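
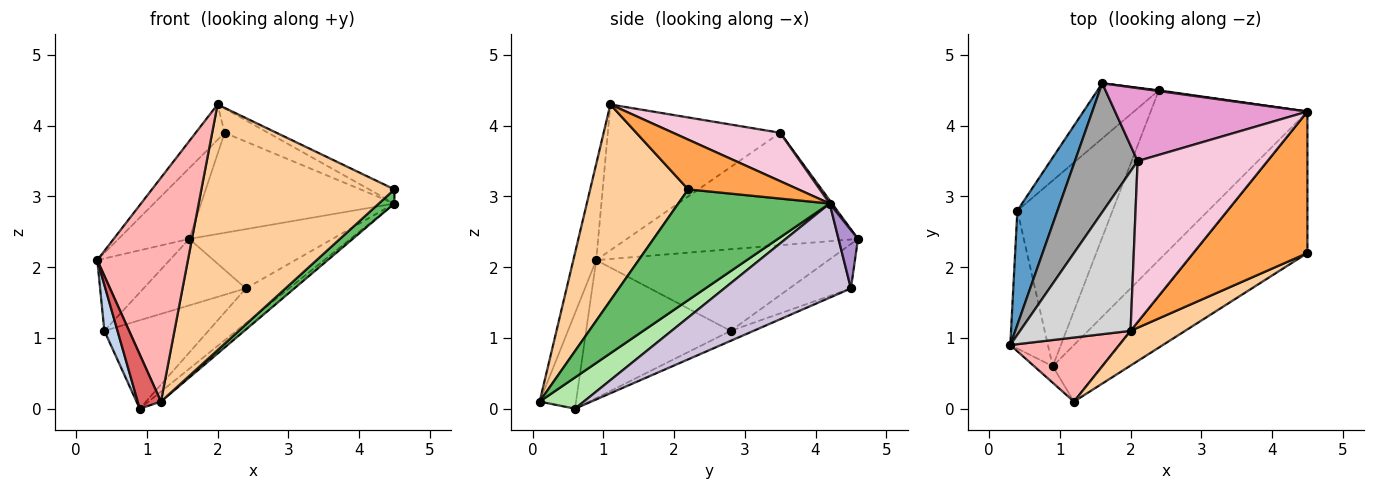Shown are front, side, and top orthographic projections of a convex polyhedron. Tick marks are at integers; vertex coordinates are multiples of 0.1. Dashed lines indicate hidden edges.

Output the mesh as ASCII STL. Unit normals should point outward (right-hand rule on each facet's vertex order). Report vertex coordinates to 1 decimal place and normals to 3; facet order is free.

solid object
 facet normal -0.864 0.269 0.425
  outer loop
   vertex 0.4 2.8 1.1
   vertex 0.3 0.9 2.1
   vertex 1.6 4.6 2.4
  endloop
 endfacet
 facet normal -0.961 -0.087 -0.262
  outer loop
   vertex 0.4 2.8 1.1
   vertex 0.9 0.6 0.0
   vertex 0.3 0.9 2.1
  endloop
 endfacet
 facet normal 0.398 0.091 0.913
  outer loop
   vertex 4.5 4.2 2.9
   vertex 2.0 1.1 4.3
   vertex 4.5 2.2 3.1
  endloop
 endfacet
 facet normal 0.449 -0.885 0.125
  outer loop
   vertex 1.2 0.1 0.1
   vertex 4.5 2.2 3.1
   vertex 2.0 1.1 4.3
  endloop
 endfacet
 facet normal 0.695 -0.071 -0.715
  outer loop
   vertex 1.2 0.1 0.1
   vertex 4.5 4.2 2.9
   vertex 4.5 2.2 3.1
  endloop
 endfacet
 facet normal 0.526 0.148 -0.837
  outer loop
   vertex 1.2 0.1 0.1
   vertex 0.9 0.6 0.0
   vertex 4.5 4.2 2.9
  endloop
 endfacet
 facet normal -0.832 -0.531 -0.162
  outer loop
   vertex 1.2 0.1 0.1
   vertex 0.3 0.9 2.1
   vertex 0.9 0.6 0.0
  endloop
 endfacet
 facet normal -0.236 -0.934 0.267
  outer loop
   vertex 1.2 0.1 0.1
   vertex 2.0 1.1 4.3
   vertex 0.3 0.9 2.1
  endloop
 endfacet
 facet normal 0.135 0.991 0.012
  outer loop
   vertex 2.4 4.5 1.7
   vertex 1.6 4.6 2.4
   vertex 4.5 4.2 2.9
  endloop
 endfacet
 facet normal 0.507 0.173 -0.844
  outer loop
   vertex 2.4 4.5 1.7
   vertex 4.5 4.2 2.9
   vertex 0.9 0.6 0.0
  endloop
 endfacet
 facet normal -0.420 0.698 -0.580
  outer loop
   vertex 2.4 4.5 1.7
   vertex 0.4 2.8 1.1
   vertex 1.6 4.6 2.4
  endloop
 endfacet
 facet normal -0.094 0.428 -0.899
  outer loop
   vertex 2.4 4.5 1.7
   vertex 0.9 0.6 0.0
   vertex 0.4 2.8 1.1
  endloop
 endfacet
 facet normal 0.010 0.808 0.589
  outer loop
   vertex 2.1 3.5 3.9
   vertex 4.5 4.2 2.9
   vertex 1.6 4.6 2.4
  endloop
 endfacet
 facet normal 0.346 0.140 0.928
  outer loop
   vertex 2.1 3.5 3.9
   vertex 2.0 1.1 4.3
   vertex 4.5 4.2 2.9
  endloop
 endfacet
 facet normal -0.844 0.258 0.471
  outer loop
   vertex 2.1 3.5 3.9
   vertex 1.6 4.6 2.4
   vertex 0.3 0.9 2.1
  endloop
 endfacet
 facet normal -0.790 0.133 0.598
  outer loop
   vertex 2.1 3.5 3.9
   vertex 0.3 0.9 2.1
   vertex 2.0 1.1 4.3
  endloop
 endfacet
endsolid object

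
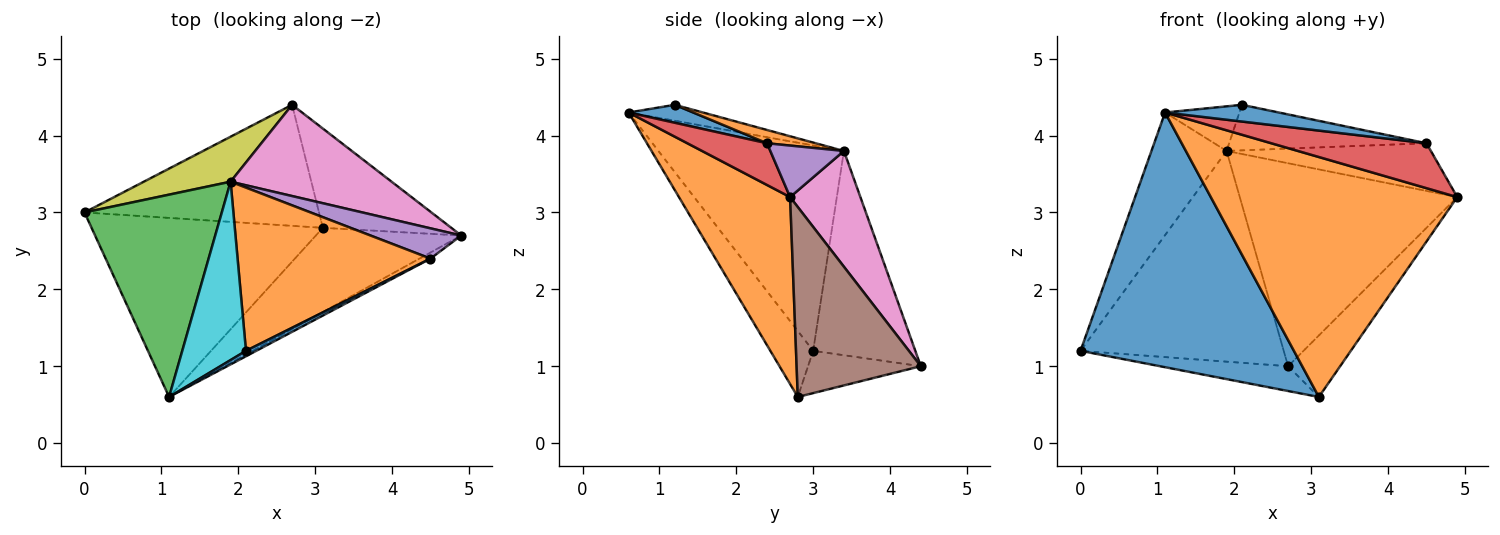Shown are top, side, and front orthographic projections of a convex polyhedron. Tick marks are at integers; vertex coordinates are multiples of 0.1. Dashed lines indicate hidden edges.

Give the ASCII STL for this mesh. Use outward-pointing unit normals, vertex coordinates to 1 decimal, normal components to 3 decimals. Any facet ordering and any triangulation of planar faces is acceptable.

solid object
 facet normal -0.162 -0.807 -0.568
  outer loop
   vertex 3.1 2.8 0.6
   vertex 1.1 0.6 4.3
   vertex 0.0 3.0 1.2
  endloop
 endfacet
 facet normal 0.392 -0.868 -0.305
  outer loop
   vertex 3.1 2.8 0.6
   vertex 4.9 2.7 3.2
   vertex 1.1 0.6 4.3
  endloop
 endfacet
 facet normal -0.788 0.319 0.527
  outer loop
   vertex 1.9 3.4 3.8
   vertex 0.0 3.0 1.2
   vertex 1.1 0.6 4.3
  endloop
 endfacet
 facet normal 0.454 -0.883 -0.119
  outer loop
   vertex 4.5 2.4 3.9
   vertex 1.1 0.6 4.3
   vertex 4.9 2.7 3.2
  endloop
 endfacet
 facet normal 0.291 0.808 0.513
  outer loop
   vertex 4.5 2.4 3.9
   vertex 4.9 2.7 3.2
   vertex 1.9 3.4 3.8
  endloop
 endfacet
 facet normal 0.783 0.328 -0.529
  outer loop
   vertex 2.7 4.4 1.0
   vertex 4.9 2.7 3.2
   vertex 3.1 2.8 0.6
  endloop
 endfacet
 facet normal 0.283 0.875 0.393
  outer loop
   vertex 2.7 4.4 1.0
   vertex 1.9 3.4 3.8
   vertex 4.9 2.7 3.2
  endloop
 endfacet
 facet normal -0.174 0.198 -0.965
  outer loop
   vertex 2.7 4.4 1.0
   vertex 3.1 2.8 0.6
   vertex 0.0 3.0 1.2
  endloop
 endfacet
 facet normal -0.441 0.878 0.187
  outer loop
   vertex 2.7 4.4 1.0
   vertex 0.0 3.0 1.2
   vertex 1.9 3.4 3.8
  endloop
 endfacet
 facet normal -0.236 0.236 0.943
  outer loop
   vertex 2.1 1.2 4.4
   vertex 1.9 3.4 3.8
   vertex 1.1 0.6 4.3
  endloop
 endfacet
 facet normal 0.475 -0.837 0.271
  outer loop
   vertex 2.1 1.2 4.4
   vertex 1.1 0.6 4.3
   vertex 4.5 2.4 3.9
  endloop
 endfacet
 facet normal 0.066 0.268 0.961
  outer loop
   vertex 2.1 1.2 4.4
   vertex 4.5 2.4 3.9
   vertex 1.9 3.4 3.8
  endloop
 endfacet
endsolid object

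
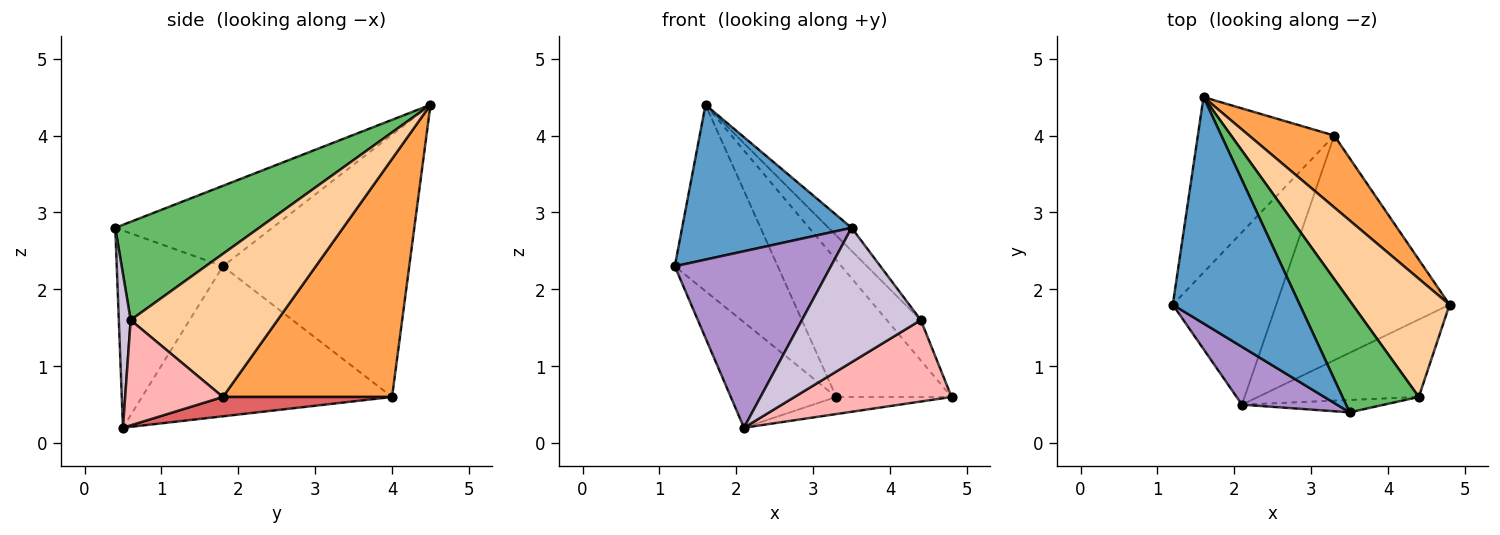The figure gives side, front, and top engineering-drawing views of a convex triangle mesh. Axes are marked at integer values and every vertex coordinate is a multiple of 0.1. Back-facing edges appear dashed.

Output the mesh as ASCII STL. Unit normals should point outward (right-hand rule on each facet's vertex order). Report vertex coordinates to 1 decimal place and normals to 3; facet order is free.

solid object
 facet normal -0.463 -0.500 0.731
  outer loop
   vertex 3.5 0.4 2.8
   vertex 1.6 4.5 4.4
   vertex 1.2 1.8 2.3
  endloop
 endfacet
 facet normal -0.797 0.440 -0.414
  outer loop
   vertex 3.3 4.0 0.6
   vertex 1.2 1.8 2.3
   vertex 1.6 4.5 4.4
  endloop
 endfacet
 facet normal 0.792 0.540 0.283
  outer loop
   vertex 3.3 4.0 0.6
   vertex 1.6 4.5 4.4
   vertex 4.8 1.8 0.6
  endloop
 endfacet
 facet normal 0.813 0.188 0.551
  outer loop
   vertex 4.4 0.6 1.6
   vertex 4.8 1.8 0.6
   vertex 1.6 4.5 4.4
  endloop
 endfacet
 facet normal 0.784 0.126 0.609
  outer loop
   vertex 4.4 0.6 1.6
   vertex 1.6 4.5 4.4
   vertex 3.5 0.4 2.8
  endloop
 endfacet
 facet normal -0.778 0.328 -0.536
  outer loop
   vertex 2.1 0.5 0.2
   vertex 1.2 1.8 2.3
   vertex 3.3 4.0 0.6
  endloop
 endfacet
 facet normal 0.111 0.075 -0.991
  outer loop
   vertex 2.1 0.5 0.2
   vertex 3.3 4.0 0.6
   vertex 4.8 1.8 0.6
  endloop
 endfacet
 facet normal 0.411 -0.661 -0.628
  outer loop
   vertex 2.1 0.5 0.2
   vertex 4.8 1.8 0.6
   vertex 4.4 0.6 1.6
  endloop
 endfacet
 facet normal -0.543 -0.798 0.262
  outer loop
   vertex 2.1 0.5 0.2
   vertex 3.5 0.4 2.8
   vertex 1.2 1.8 2.3
  endloop
 endfacet
 facet normal 0.099 -0.991 -0.091
  outer loop
   vertex 2.1 0.5 0.2
   vertex 4.4 0.6 1.6
   vertex 3.5 0.4 2.8
  endloop
 endfacet
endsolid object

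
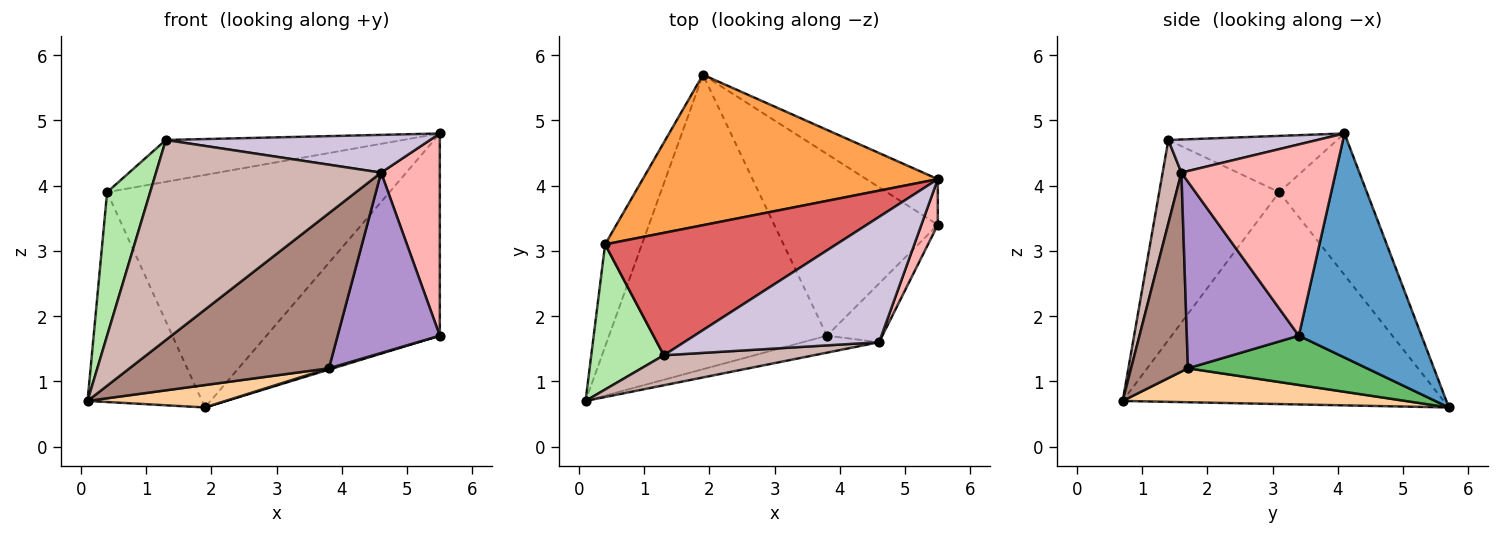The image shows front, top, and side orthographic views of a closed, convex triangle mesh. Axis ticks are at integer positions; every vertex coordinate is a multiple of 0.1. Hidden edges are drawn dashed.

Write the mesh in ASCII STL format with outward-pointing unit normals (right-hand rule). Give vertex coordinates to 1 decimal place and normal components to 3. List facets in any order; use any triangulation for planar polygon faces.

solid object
 facet normal 0.568 0.803 -0.181
  outer loop
   vertex 5.5 4.1 4.8
   vertex 5.5 3.4 1.7
   vertex 1.9 5.7 0.6
  endloop
 endfacet
 facet normal -0.930 0.331 -0.161
  outer loop
   vertex 0.4 3.1 3.9
   vertex 1.9 5.7 0.6
   vertex 0.1 0.7 0.7
  endloop
 endfacet
 facet normal -0.252 0.813 0.526
  outer loop
   vertex 0.4 3.1 3.9
   vertex 5.5 4.1 4.8
   vertex 1.9 5.7 0.6
  endloop
 endfacet
 facet normal 0.153 -0.075 -0.985
  outer loop
   vertex 3.8 1.7 1.2
   vertex 0.1 0.7 0.7
   vertex 1.9 5.7 0.6
  endloop
 endfacet
 facet normal 0.288 -0.007 -0.958
  outer loop
   vertex 3.8 1.7 1.2
   vertex 1.9 5.7 0.6
   vertex 5.5 3.4 1.7
  endloop
 endfacet
 facet normal -0.891 -0.320 0.323
  outer loop
   vertex 1.3 1.4 4.7
   vertex 0.4 3.1 3.9
   vertex 0.1 0.7 0.7
  endloop
 endfacet
 facet normal -0.225 0.315 0.922
  outer loop
   vertex 1.3 1.4 4.7
   vertex 5.5 4.1 4.8
   vertex 0.4 3.1 3.9
  endloop
 endfacet
 facet normal 0.932 -0.355 0.080
  outer loop
   vertex 4.6 1.6 4.2
   vertex 5.5 3.4 1.7
   vertex 5.5 4.1 4.8
  endloop
 endfacet
 facet normal 0.721 -0.658 -0.214
  outer loop
   vertex 4.6 1.6 4.2
   vertex 3.8 1.7 1.2
   vertex 5.5 3.4 1.7
  endloop
 endfacet
 facet normal 0.160 -0.285 0.945
  outer loop
   vertex 4.6 1.6 4.2
   vertex 5.5 4.1 4.8
   vertex 1.3 1.4 4.7
  endloop
 endfacet
 facet normal 0.273 -0.956 -0.105
  outer loop
   vertex 4.6 1.6 4.2
   vertex 0.1 0.7 0.7
   vertex 3.8 1.7 1.2
  endloop
 endfacet
 facet normal 0.082 -0.986 0.148
  outer loop
   vertex 4.6 1.6 4.2
   vertex 1.3 1.4 4.7
   vertex 0.1 0.7 0.7
  endloop
 endfacet
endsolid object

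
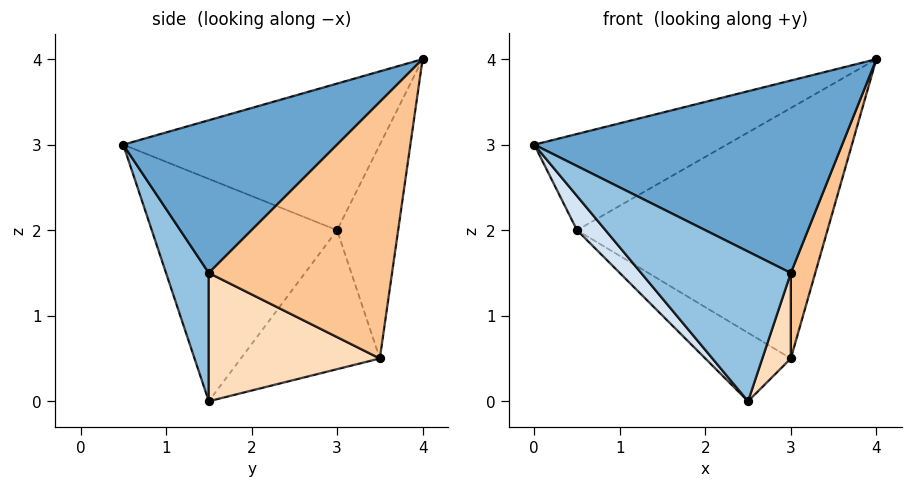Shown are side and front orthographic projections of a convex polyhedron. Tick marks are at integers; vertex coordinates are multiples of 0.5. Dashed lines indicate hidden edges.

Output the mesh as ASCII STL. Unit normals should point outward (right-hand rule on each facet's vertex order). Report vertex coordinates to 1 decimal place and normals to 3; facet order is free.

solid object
 facet normal 0.491 -0.706 0.510
  outer loop
   vertex 3.0 1.5 1.5
   vertex 4.0 4.0 4.0
   vertex 0.0 0.5 3.0
  endloop
 endfacet
 facet normal 0.274 -0.958 -0.091
  outer loop
   vertex 3.0 1.5 1.5
   vertex 0.0 0.5 3.0
   vertex 2.5 1.5 0.0
  endloop
 endfacet
 facet normal -0.538 0.404 0.740
  outer loop
   vertex 0.5 3.0 2.0
   vertex 0.0 0.5 3.0
   vertex 4.0 4.0 4.0
  endloop
 endfacet
 facet normal -0.744 -0.114 -0.658
  outer loop
   vertex 0.5 3.0 2.0
   vertex 2.5 1.5 0.0
   vertex 0.0 0.5 3.0
  endloop
 endfacet
 facet normal -0.236 0.969 -0.071
  outer loop
   vertex 3.0 3.5 0.5
   vertex 0.5 3.0 2.0
   vertex 4.0 4.0 4.0
  endloop
 endfacet
 facet normal -0.533 0.328 -0.780
  outer loop
   vertex 3.0 3.5 0.5
   vertex 2.5 1.5 0.0
   vertex 0.5 3.0 2.0
  endloop
 endfacet
 facet normal 0.958 -0.128 -0.256
  outer loop
   vertex 3.0 3.5 0.5
   vertex 4.0 4.0 4.0
   vertex 3.0 1.5 1.5
  endloop
 endfacet
 facet normal 0.937 -0.156 -0.312
  outer loop
   vertex 3.0 3.5 0.5
   vertex 3.0 1.5 1.5
   vertex 2.5 1.5 0.0
  endloop
 endfacet
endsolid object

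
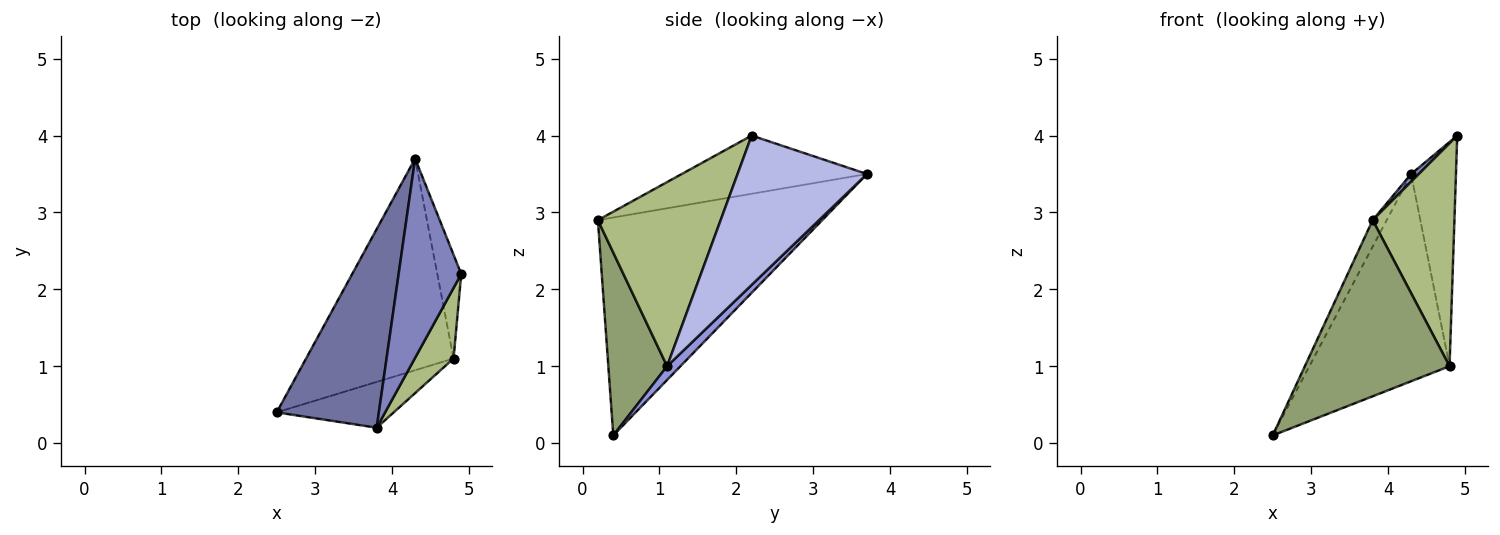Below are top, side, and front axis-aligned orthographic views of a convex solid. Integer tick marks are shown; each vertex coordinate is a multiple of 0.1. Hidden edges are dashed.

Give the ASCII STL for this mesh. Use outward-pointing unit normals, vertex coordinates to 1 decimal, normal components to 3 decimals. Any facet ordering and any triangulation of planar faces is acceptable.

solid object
 facet normal -0.904 0.057 0.424
  outer loop
   vertex 3.8 0.2 2.9
   vertex 4.3 3.7 3.5
   vertex 2.5 0.4 0.1
  endloop
 endfacet
 facet normal -0.681 -0.028 0.732
  outer loop
   vertex 3.8 0.2 2.9
   vertex 4.9 2.2 4.0
   vertex 4.3 3.7 3.5
  endloop
 endfacet
 facet normal 0.066 0.698 -0.713
  outer loop
   vertex 4.8 1.1 1.0
   vertex 2.5 0.4 0.1
   vertex 4.3 3.7 3.5
  endloop
 endfacet
 facet normal 0.934 0.324 -0.150
  outer loop
   vertex 4.8 1.1 1.0
   vertex 4.3 3.7 3.5
   vertex 4.9 2.2 4.0
  endloop
 endfacet
 facet normal 0.366 -0.901 -0.234
  outer loop
   vertex 4.8 1.1 1.0
   vertex 3.8 0.2 2.9
   vertex 2.5 0.4 0.1
  endloop
 endfacet
 facet normal 0.820 -0.546 0.173
  outer loop
   vertex 4.8 1.1 1.0
   vertex 4.9 2.2 4.0
   vertex 3.8 0.2 2.9
  endloop
 endfacet
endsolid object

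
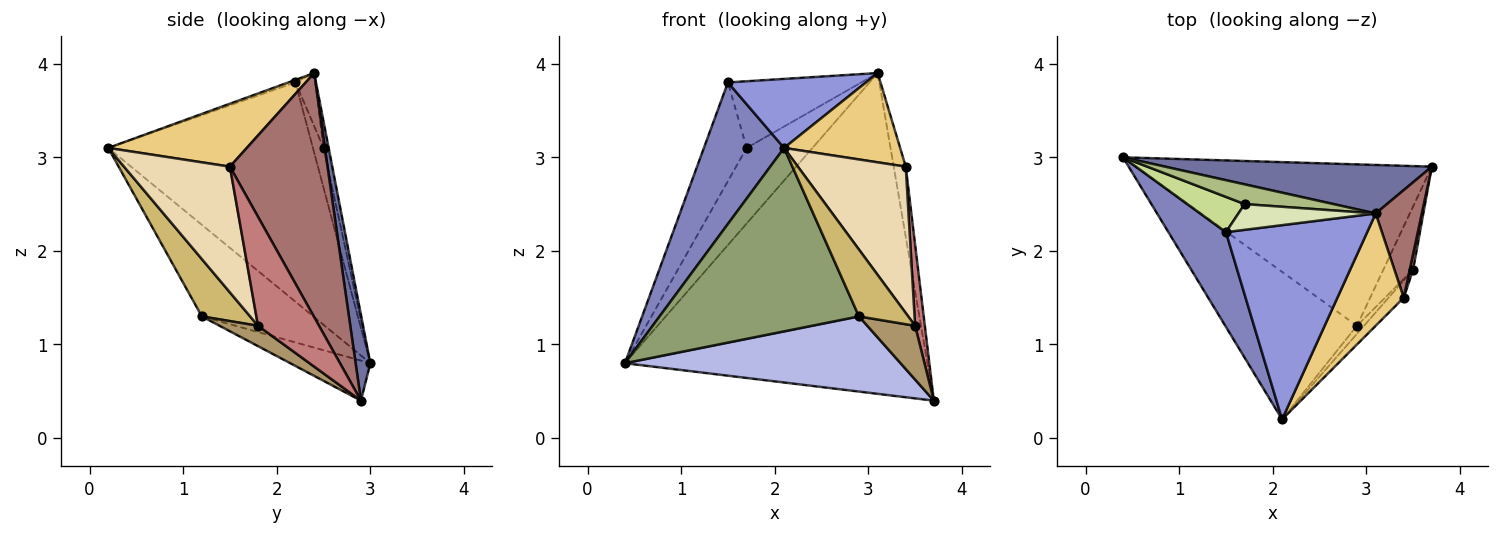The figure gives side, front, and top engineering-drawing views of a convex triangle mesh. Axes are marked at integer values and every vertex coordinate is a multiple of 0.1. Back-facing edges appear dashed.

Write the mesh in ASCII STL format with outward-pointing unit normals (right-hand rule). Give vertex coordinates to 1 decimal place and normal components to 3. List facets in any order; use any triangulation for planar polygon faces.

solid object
 facet normal 0.048 0.988 0.149
  outer loop
   vertex 3.1 2.4 3.9
   vertex 3.7 2.9 0.4
   vertex 0.4 3.0 0.8
  endloop
 endfacet
 facet normal -0.905 -0.354 0.237
  outer loop
   vertex 1.5 2.2 3.8
   vertex 0.4 3.0 0.8
   vertex 2.1 0.2 3.1
  endloop
 endfacet
 facet normal -0.017 -0.335 0.942
  outer loop
   vertex 1.5 2.2 3.8
   vertex 2.1 0.2 3.1
   vertex 3.1 2.4 3.9
  endloop
 endfacet
 facet normal -0.122 -0.419 -0.900
  outer loop
   vertex 2.9 1.2 1.3
   vertex 0.4 3.0 0.8
   vertex 3.7 2.9 0.4
  endloop
 endfacet
 facet normal -0.399 -0.714 -0.574
  outer loop
   vertex 2.9 1.2 1.3
   vertex 2.1 0.2 3.1
   vertex 0.4 3.0 0.8
  endloop
 endfacet
 facet normal -0.075 0.965 0.252
  outer loop
   vertex 1.7 2.5 3.1
   vertex 3.1 2.4 3.9
   vertex 0.4 3.0 0.8
  endloop
 endfacet
 facet normal -0.228 0.917 0.328
  outer loop
   vertex 1.7 2.5 3.1
   vertex 0.4 3.0 0.8
   vertex 1.5 2.2 3.8
  endloop
 endfacet
 facet normal -0.138 0.924 0.357
  outer loop
   vertex 1.7 2.5 3.1
   vertex 1.5 2.2 3.8
   vertex 3.1 2.4 3.9
  endloop
 endfacet
 facet normal 0.462 -0.575 -0.675
  outer loop
   vertex 3.5 1.8 1.2
   vertex 2.9 1.2 1.3
   vertex 3.7 2.9 0.4
  endloop
 endfacet
 facet normal 0.697 -0.712 -0.085
  outer loop
   vertex 3.5 1.8 1.2
   vertex 2.1 0.2 3.1
   vertex 2.9 1.2 1.3
  endloop
 endfacet
 facet normal 0.596 -0.500 0.628
  outer loop
   vertex 3.4 1.5 2.9
   vertex 3.1 2.4 3.9
   vertex 2.1 0.2 3.1
  endloop
 endfacet
 facet normal 0.698 -0.711 -0.084
  outer loop
   vertex 3.4 1.5 2.9
   vertex 2.1 0.2 3.1
   vertex 3.5 1.8 1.2
  endloop
 endfacet
 facet normal 0.975 0.120 0.184
  outer loop
   vertex 3.4 1.5 2.9
   vertex 3.7 2.9 0.4
   vertex 3.1 2.4 3.9
  endloop
 endfacet
 facet normal 0.987 -0.157 0.030
  outer loop
   vertex 3.4 1.5 2.9
   vertex 3.5 1.8 1.2
   vertex 3.7 2.9 0.4
  endloop
 endfacet
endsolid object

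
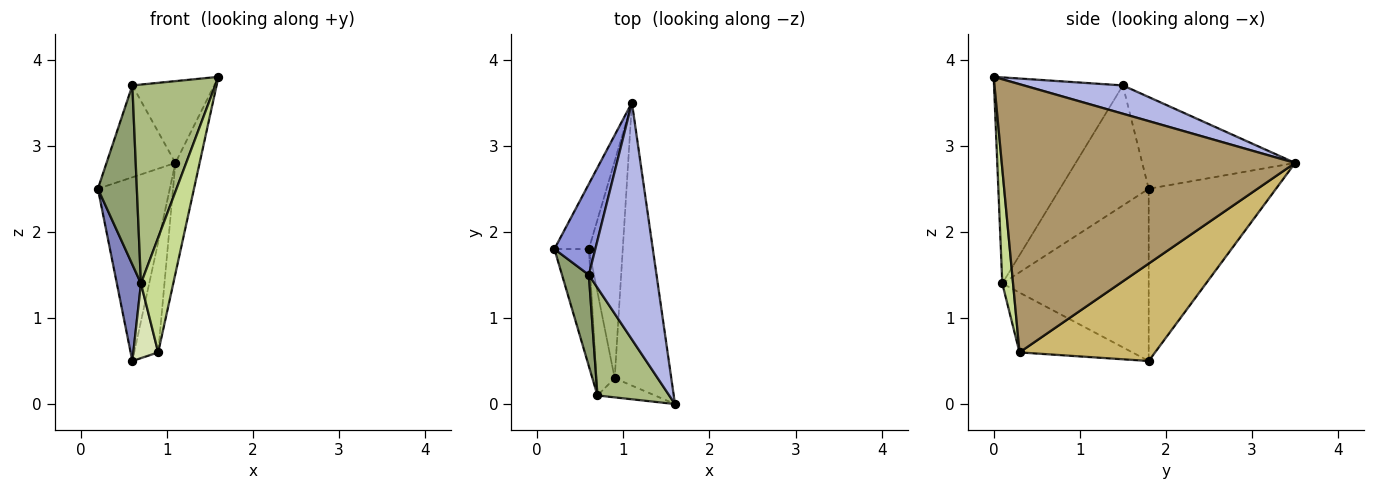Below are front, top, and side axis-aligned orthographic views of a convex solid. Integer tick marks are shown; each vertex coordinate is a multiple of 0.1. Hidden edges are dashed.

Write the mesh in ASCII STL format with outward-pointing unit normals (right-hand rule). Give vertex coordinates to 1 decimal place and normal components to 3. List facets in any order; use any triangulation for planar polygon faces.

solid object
 facet normal -0.858 0.484 -0.172
  outer loop
   vertex 0.6 1.8 0.5
   vertex 0.2 1.8 2.5
   vertex 1.1 3.5 2.8
  endloop
 endfacet
 facet normal -0.968 -0.159 -0.194
  outer loop
   vertex 0.7 0.1 1.4
   vertex 0.2 1.8 2.5
   vertex 0.6 1.8 0.5
  endloop
 endfacet
 facet normal -0.845 0.381 0.377
  outer loop
   vertex 0.6 1.5 3.7
   vertex 1.1 3.5 2.8
   vertex 0.2 1.8 2.5
  endloop
 endfacet
 facet normal 0.368 0.304 0.879
  outer loop
   vertex 0.6 1.5 3.7
   vertex 1.6 0.0 3.8
   vertex 1.1 3.5 2.8
  endloop
 endfacet
 facet normal -0.897 -0.394 0.201
  outer loop
   vertex 0.6 1.5 3.7
   vertex 0.2 1.8 2.5
   vertex 0.7 0.1 1.4
  endloop
 endfacet
 facet normal -0.807 -0.519 0.281
  outer loop
   vertex 0.6 1.5 3.7
   vertex 0.7 0.1 1.4
   vertex 1.6 0.0 3.8
  endloop
 endfacet
 facet normal 0.312 -0.937 -0.156
  outer loop
   vertex 0.9 0.3 0.6
   vertex 1.6 0.0 3.8
   vertex 0.7 0.1 1.4
  endloop
 endfacet
 facet normal -0.936 -0.206 -0.286
  outer loop
   vertex 0.9 0.3 0.6
   vertex 0.7 0.1 1.4
   vertex 0.6 1.8 0.5
  endloop
 endfacet
 facet normal 0.975 0.081 -0.206
  outer loop
   vertex 0.9 0.3 0.6
   vertex 1.1 3.5 2.8
   vertex 1.6 0.0 3.8
  endloop
 endfacet
 facet normal 0.932 0.165 -0.324
  outer loop
   vertex 0.9 0.3 0.6
   vertex 0.6 1.8 0.5
   vertex 1.1 3.5 2.8
  endloop
 endfacet
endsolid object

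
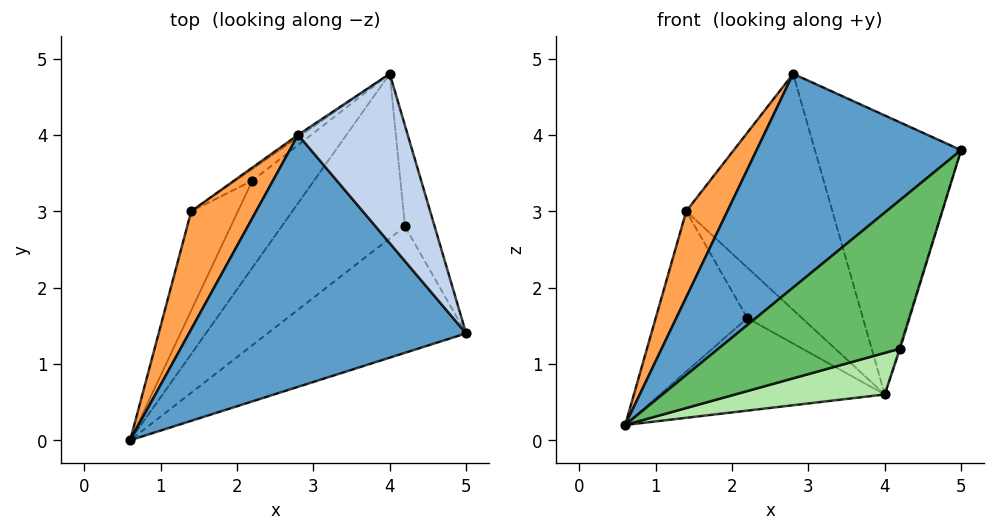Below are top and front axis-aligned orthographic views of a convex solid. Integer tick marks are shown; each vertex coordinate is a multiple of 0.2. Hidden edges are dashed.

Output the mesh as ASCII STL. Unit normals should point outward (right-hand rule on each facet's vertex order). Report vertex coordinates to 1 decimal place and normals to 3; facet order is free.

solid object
 facet normal -0.386 -0.597 0.704
  outer loop
   vertex 2.8 4.0 4.8
   vertex 0.6 0.0 0.2
   vertex 5.0 1.4 3.8
  endloop
 endfacet
 facet normal 0.780 0.535 0.325
  outer loop
   vertex 2.8 4.0 4.8
   vertex 5.0 1.4 3.8
   vertex 4.0 4.8 0.6
  endloop
 endfacet
 facet normal -0.526 -0.501 0.687
  outer loop
   vertex 1.4 3.0 3.0
   vertex 0.6 0.0 0.2
   vertex 2.8 4.0 4.8
  endloop
 endfacet
 facet normal -0.574 0.819 -0.008
  outer loop
   vertex 1.4 3.0 3.0
   vertex 2.8 4.0 4.8
   vertex 4.0 4.8 0.6
  endloop
 endfacet
 facet normal 0.611 -0.603 -0.513
  outer loop
   vertex 4.2 2.8 1.2
   vertex 5.0 1.4 3.8
   vertex 0.6 0.0 0.2
  endloop
 endfacet
 facet normal 0.418 -0.222 -0.881
  outer loop
   vertex 4.2 2.8 1.2
   vertex 0.6 0.0 0.2
   vertex 4.0 4.8 0.6
  endloop
 endfacet
 facet normal 0.957 0.009 -0.290
  outer loop
   vertex 4.2 2.8 1.2
   vertex 4.0 4.8 0.6
   vertex 5.0 1.4 3.8
  endloop
 endfacet
 facet normal -0.688 0.529 -0.498
  outer loop
   vertex 2.2 3.4 1.6
   vertex 4.0 4.8 0.6
   vertex 0.6 0.0 0.2
  endloop
 endfacet
 facet normal -0.803 0.507 -0.314
  outer loop
   vertex 2.2 3.4 1.6
   vertex 0.6 0.0 0.2
   vertex 1.4 3.0 3.0
  endloop
 endfacet
 facet normal -0.662 0.730 -0.170
  outer loop
   vertex 2.2 3.4 1.6
   vertex 1.4 3.0 3.0
   vertex 4.0 4.8 0.6
  endloop
 endfacet
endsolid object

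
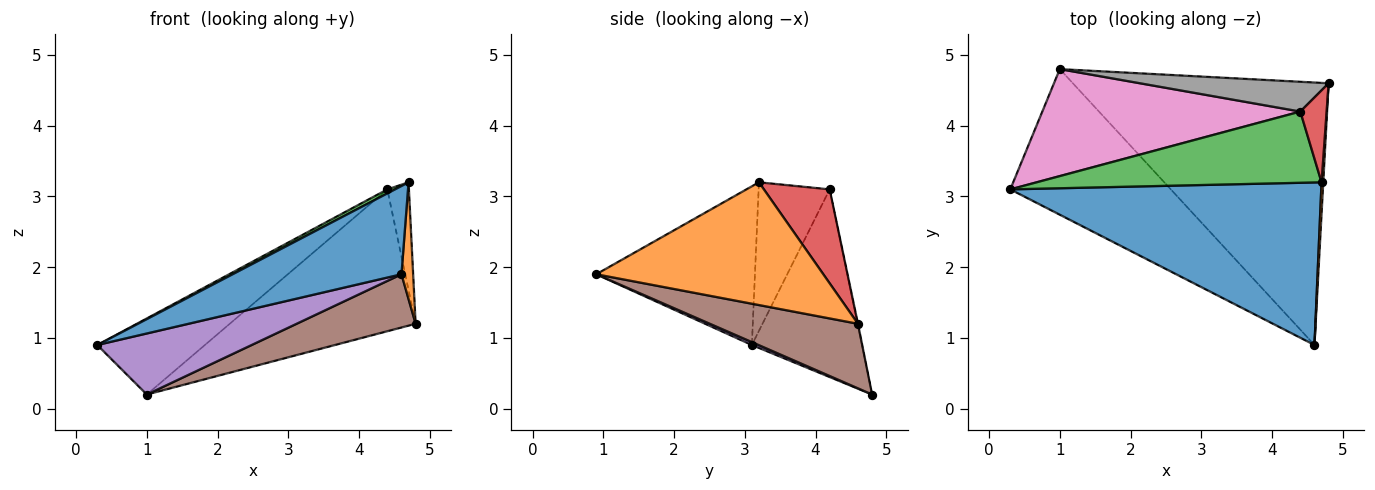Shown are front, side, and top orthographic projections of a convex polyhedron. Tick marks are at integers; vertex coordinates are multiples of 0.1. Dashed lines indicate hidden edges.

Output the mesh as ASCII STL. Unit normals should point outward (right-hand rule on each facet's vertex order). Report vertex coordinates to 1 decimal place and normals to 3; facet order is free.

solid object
 facet normal -0.409 -0.435 0.802
  outer loop
   vertex 4.7 3.2 3.2
   vertex 0.3 3.1 0.9
   vertex 4.6 0.9 1.9
  endloop
 endfacet
 facet normal 0.999 -0.051 0.014
  outer loop
   vertex 4.7 3.2 3.2
   vertex 4.6 0.9 1.9
   vertex 4.8 4.6 1.2
  endloop
 endfacet
 facet normal -0.462 -0.050 0.886
  outer loop
   vertex 4.4 4.2 3.1
   vertex 0.3 3.1 0.9
   vertex 4.7 3.2 3.2
  endloop
 endfacet
 facet normal 0.918 0.301 0.257
  outer loop
   vertex 4.4 4.2 3.1
   vertex 4.7 3.2 3.2
   vertex 4.8 4.6 1.2
  endloop
 endfacet
 facet normal 0.017 -0.387 -0.922
  outer loop
   vertex 1.0 4.8 0.2
   vertex 4.6 0.9 1.9
   vertex 0.3 3.1 0.9
  endloop
 endfacet
 facet normal 0.240 -0.193 -0.951
  outer loop
   vertex 1.0 4.8 0.2
   vertex 4.8 4.6 1.2
   vertex 4.6 0.9 1.9
  endloop
 endfacet
 facet normal -0.510 0.499 0.701
  outer loop
   vertex 1.0 4.8 0.2
   vertex 0.3 3.1 0.9
   vertex 4.4 4.2 3.1
  endloop
 endfacet
 facet normal -0.003 0.979 0.205
  outer loop
   vertex 1.0 4.8 0.2
   vertex 4.4 4.2 3.1
   vertex 4.8 4.6 1.2
  endloop
 endfacet
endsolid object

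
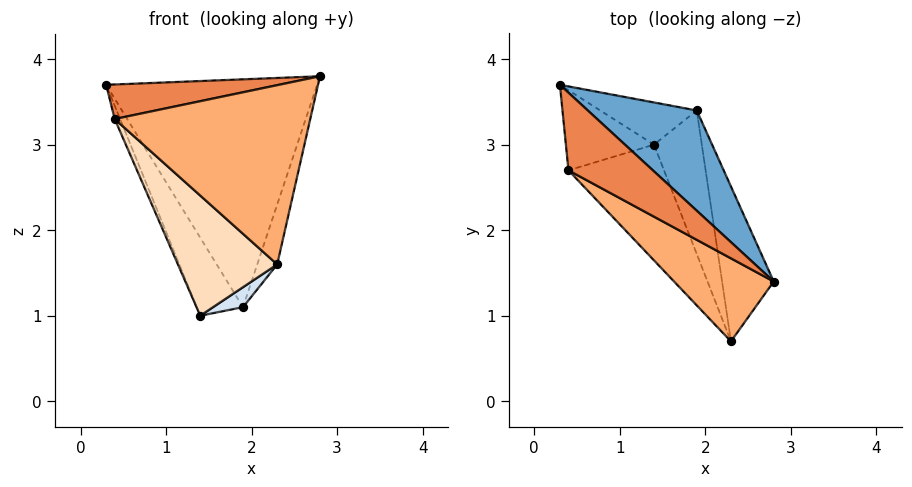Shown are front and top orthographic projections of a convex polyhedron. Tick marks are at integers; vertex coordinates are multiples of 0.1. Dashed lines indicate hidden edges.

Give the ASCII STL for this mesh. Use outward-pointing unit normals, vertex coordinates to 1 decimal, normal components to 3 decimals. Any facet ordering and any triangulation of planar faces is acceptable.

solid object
 facet normal 0.637 0.706 0.310
  outer loop
   vertex 1.9 3.4 1.1
   vertex 0.3 3.7 3.7
   vertex 2.8 1.4 3.8
  endloop
 endfacet
 facet normal -0.520 0.751 -0.407
  outer loop
   vertex 1.9 3.4 1.1
   vertex 1.4 3.0 1.0
   vertex 0.3 3.7 3.7
  endloop
 endfacet
 facet normal 0.964 0.097 -0.250
  outer loop
   vertex 1.9 3.4 1.1
   vertex 2.8 1.4 3.8
   vertex 2.3 0.7 1.6
  endloop
 endfacet
 facet normal 0.295 -0.132 -0.947
  outer loop
   vertex 1.9 3.4 1.1
   vertex 2.3 0.7 1.6
   vertex 1.4 3.0 1.0
  endloop
 endfacet
 facet normal -0.380 -0.376 0.845
  outer loop
   vertex 0.4 2.7 3.3
   vertex 2.8 1.4 3.8
   vertex 0.3 3.7 3.7
  endloop
 endfacet
 facet normal -0.501 -0.785 0.364
  outer loop
   vertex 0.4 2.7 3.3
   vertex 2.3 0.7 1.6
   vertex 2.8 1.4 3.8
  endloop
 endfacet
 facet normal -0.918 0.065 -0.391
  outer loop
   vertex 0.4 2.7 3.3
   vertex 0.3 3.7 3.7
   vertex 1.4 3.0 1.0
  endloop
 endfacet
 facet normal -0.810 -0.423 -0.407
  outer loop
   vertex 0.4 2.7 3.3
   vertex 1.4 3.0 1.0
   vertex 2.3 0.7 1.6
  endloop
 endfacet
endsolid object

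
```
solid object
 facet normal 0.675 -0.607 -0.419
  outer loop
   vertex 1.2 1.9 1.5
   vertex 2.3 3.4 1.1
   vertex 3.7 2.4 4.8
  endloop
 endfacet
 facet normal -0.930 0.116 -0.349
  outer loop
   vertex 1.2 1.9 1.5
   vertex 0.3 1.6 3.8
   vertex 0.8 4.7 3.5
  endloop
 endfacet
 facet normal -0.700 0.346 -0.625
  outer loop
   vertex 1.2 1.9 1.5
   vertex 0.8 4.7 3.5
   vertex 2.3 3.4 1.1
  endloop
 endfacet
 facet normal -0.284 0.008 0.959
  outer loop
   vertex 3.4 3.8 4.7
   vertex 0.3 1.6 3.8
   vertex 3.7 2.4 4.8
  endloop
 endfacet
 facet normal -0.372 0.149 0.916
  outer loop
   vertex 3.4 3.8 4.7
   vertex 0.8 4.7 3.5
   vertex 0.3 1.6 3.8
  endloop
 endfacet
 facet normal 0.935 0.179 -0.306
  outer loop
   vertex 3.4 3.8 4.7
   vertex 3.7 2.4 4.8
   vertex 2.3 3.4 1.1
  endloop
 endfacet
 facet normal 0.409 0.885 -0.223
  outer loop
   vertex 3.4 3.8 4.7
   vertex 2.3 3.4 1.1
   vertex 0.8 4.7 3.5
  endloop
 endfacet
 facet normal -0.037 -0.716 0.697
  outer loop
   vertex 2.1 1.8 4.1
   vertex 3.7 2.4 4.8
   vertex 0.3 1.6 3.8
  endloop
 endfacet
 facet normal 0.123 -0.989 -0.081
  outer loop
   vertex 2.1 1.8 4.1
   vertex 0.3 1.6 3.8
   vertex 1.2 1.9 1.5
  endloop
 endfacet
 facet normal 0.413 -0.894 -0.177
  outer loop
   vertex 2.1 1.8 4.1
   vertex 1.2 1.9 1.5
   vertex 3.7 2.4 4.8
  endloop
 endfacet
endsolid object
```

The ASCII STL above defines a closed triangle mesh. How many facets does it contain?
10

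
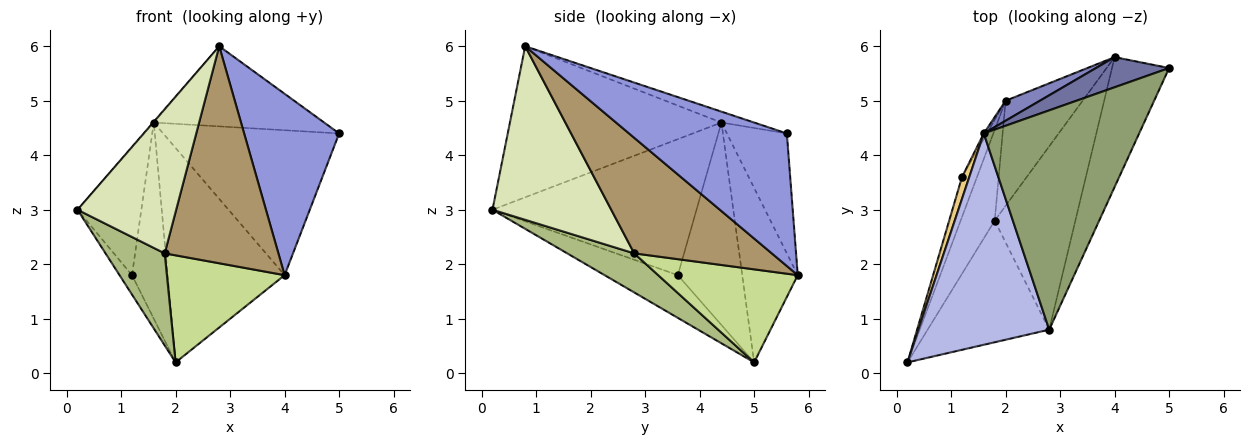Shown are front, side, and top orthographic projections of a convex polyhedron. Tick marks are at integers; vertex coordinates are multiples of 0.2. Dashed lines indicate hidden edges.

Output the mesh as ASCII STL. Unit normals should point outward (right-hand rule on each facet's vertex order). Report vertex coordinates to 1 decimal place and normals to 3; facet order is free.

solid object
 facet normal -0.316 0.929 0.193
  outer loop
   vertex 1.6 4.4 4.6
   vertex 5.0 5.6 4.4
   vertex 4.0 5.8 1.8
  endloop
 endfacet
 facet normal -0.427 0.900 0.084
  outer loop
   vertex 1.6 4.4 4.6
   vertex 4.0 5.8 1.8
   vertex 2.0 5.0 0.2
  endloop
 endfacet
 facet normal 0.804 -0.484 -0.346
  outer loop
   vertex 2.8 0.8 6.0
   vertex 4.0 5.8 1.8
   vertex 5.0 5.6 4.4
  endloop
 endfacet
 facet normal -0.756 0.003 0.655
  outer loop
   vertex 2.8 0.8 6.0
   vertex 1.6 4.4 4.6
   vertex 0.2 0.2 3.0
  endloop
 endfacet
 facet normal -0.066 0.343 0.937
  outer loop
   vertex 2.8 0.8 6.0
   vertex 5.0 5.6 4.4
   vertex 1.6 4.4 4.6
  endloop
 endfacet
 facet normal 0.627 -0.554 -0.547
  outer loop
   vertex 1.8 2.8 2.2
   vertex 0.2 0.2 3.0
   vertex 2.0 5.0 0.2
  endloop
 endfacet
 facet normal 0.646 -0.545 -0.535
  outer loop
   vertex 1.8 2.8 2.2
   vertex 2.0 5.0 0.2
   vertex 4.0 5.8 1.8
  endloop
 endfacet
 facet normal 0.677 -0.563 -0.474
  outer loop
   vertex 1.8 2.8 2.2
   vertex 2.8 0.8 6.0
   vertex 0.2 0.2 3.0
  endloop
 endfacet
 facet normal 0.679 -0.561 -0.474
  outer loop
   vertex 1.8 2.8 2.2
   vertex 4.0 5.8 1.8
   vertex 2.8 0.8 6.0
  endloop
 endfacet
 facet normal -0.932 0.159 -0.327
  outer loop
   vertex 1.2 3.6 1.8
   vertex 2.0 5.0 0.2
   vertex 0.2 0.2 3.0
  endloop
 endfacet
 facet normal -0.953 0.298 0.051
  outer loop
   vertex 1.2 3.6 1.8
   vertex 0.2 0.2 3.0
   vertex 1.6 4.4 4.6
  endloop
 endfacet
 facet normal -0.875 0.484 -0.013
  outer loop
   vertex 1.2 3.6 1.8
   vertex 1.6 4.4 4.6
   vertex 2.0 5.0 0.2
  endloop
 endfacet
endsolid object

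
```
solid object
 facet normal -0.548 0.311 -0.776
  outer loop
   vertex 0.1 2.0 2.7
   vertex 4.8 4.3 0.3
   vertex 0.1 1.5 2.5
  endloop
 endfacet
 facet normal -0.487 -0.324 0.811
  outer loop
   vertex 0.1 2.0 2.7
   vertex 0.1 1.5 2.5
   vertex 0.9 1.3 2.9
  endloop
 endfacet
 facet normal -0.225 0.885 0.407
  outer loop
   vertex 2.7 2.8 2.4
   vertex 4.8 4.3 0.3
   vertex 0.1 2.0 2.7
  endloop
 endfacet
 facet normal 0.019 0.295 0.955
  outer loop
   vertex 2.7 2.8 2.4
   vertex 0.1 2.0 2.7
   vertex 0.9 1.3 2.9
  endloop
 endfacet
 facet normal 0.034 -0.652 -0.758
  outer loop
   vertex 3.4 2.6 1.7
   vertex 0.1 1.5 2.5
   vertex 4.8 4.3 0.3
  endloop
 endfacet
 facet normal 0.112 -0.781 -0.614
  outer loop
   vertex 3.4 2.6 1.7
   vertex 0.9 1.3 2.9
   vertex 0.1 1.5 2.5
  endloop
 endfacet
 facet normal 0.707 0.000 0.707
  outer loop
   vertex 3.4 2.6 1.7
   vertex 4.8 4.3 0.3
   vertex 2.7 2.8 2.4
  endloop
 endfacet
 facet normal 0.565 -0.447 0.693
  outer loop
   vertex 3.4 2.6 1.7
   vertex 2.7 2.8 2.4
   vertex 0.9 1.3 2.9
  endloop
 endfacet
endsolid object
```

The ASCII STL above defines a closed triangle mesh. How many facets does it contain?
8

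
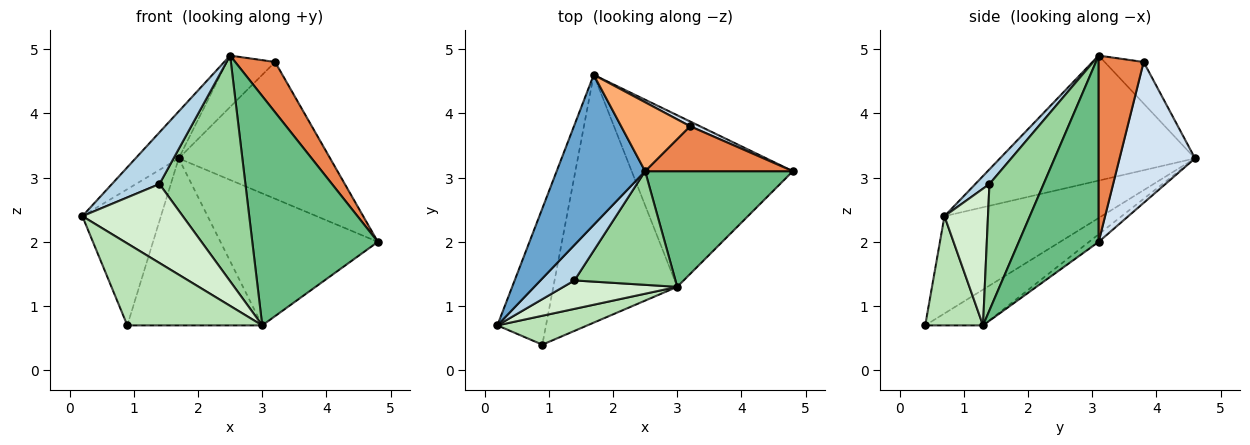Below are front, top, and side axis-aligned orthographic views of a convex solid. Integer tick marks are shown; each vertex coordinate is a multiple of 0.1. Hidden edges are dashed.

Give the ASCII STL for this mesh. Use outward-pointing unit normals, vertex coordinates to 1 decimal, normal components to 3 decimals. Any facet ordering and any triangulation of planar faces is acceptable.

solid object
 facet normal -0.803 0.178 0.568
  outer loop
   vertex 2.5 3.1 4.9
   vertex 1.7 4.6 3.3
   vertex 0.2 0.7 2.4
  endloop
 endfacet
 facet normal -0.816 0.408 -0.408
  outer loop
   vertex 0.9 0.4 0.7
   vertex 0.2 0.7 2.4
   vertex 1.7 4.6 3.3
  endloop
 endfacet
 facet normal 0.238 -0.801 0.550
  outer loop
   vertex 1.4 1.4 2.9
   vertex 2.5 3.1 4.9
   vertex 0.2 0.7 2.4
  endloop
 endfacet
 facet normal 0.446 0.895 0.031
  outer loop
   vertex 3.2 3.8 4.8
   vertex 4.8 3.1 2.0
   vertex 1.7 4.6 3.3
  endloop
 endfacet
 facet normal 0.643 -0.571 0.510
  outer loop
   vertex 3.2 3.8 4.8
   vertex 2.5 3.1 4.9
   vertex 4.8 3.1 2.0
  endloop
 endfacet
 facet normal -0.435 0.538 0.722
  outer loop
   vertex 3.2 3.8 4.8
   vertex 1.7 4.6 3.3
   vertex 2.5 3.1 4.9
  endloop
 endfacet
 facet normal -0.037 0.609 -0.792
  outer loop
   vertex 3.0 1.3 0.7
   vertex 1.7 4.6 3.3
   vertex 4.8 3.1 2.0
  endloop
 endfacet
 facet normal -0.233 0.544 -0.806
  outer loop
   vertex 3.0 1.3 0.7
   vertex 0.9 0.4 0.7
   vertex 1.7 4.6 3.3
  endloop
 endfacet
 facet normal 0.494 -0.776 0.392
  outer loop
   vertex 3.0 1.3 0.7
   vertex 4.8 3.1 2.0
   vertex 2.5 3.1 4.9
  endloop
 endfacet
 facet normal 0.490 -0.778 0.392
  outer loop
   vertex 3.0 1.3 0.7
   vertex 2.5 3.1 4.9
   vertex 1.4 1.4 2.9
  endloop
 endfacet
 facet normal 0.375 -0.874 0.309
  outer loop
   vertex 3.0 1.3 0.7
   vertex 0.2 0.7 2.4
   vertex 0.9 0.4 0.7
  endloop
 endfacet
 facet normal 0.377 -0.871 0.314
  outer loop
   vertex 3.0 1.3 0.7
   vertex 1.4 1.4 2.9
   vertex 0.2 0.7 2.4
  endloop
 endfacet
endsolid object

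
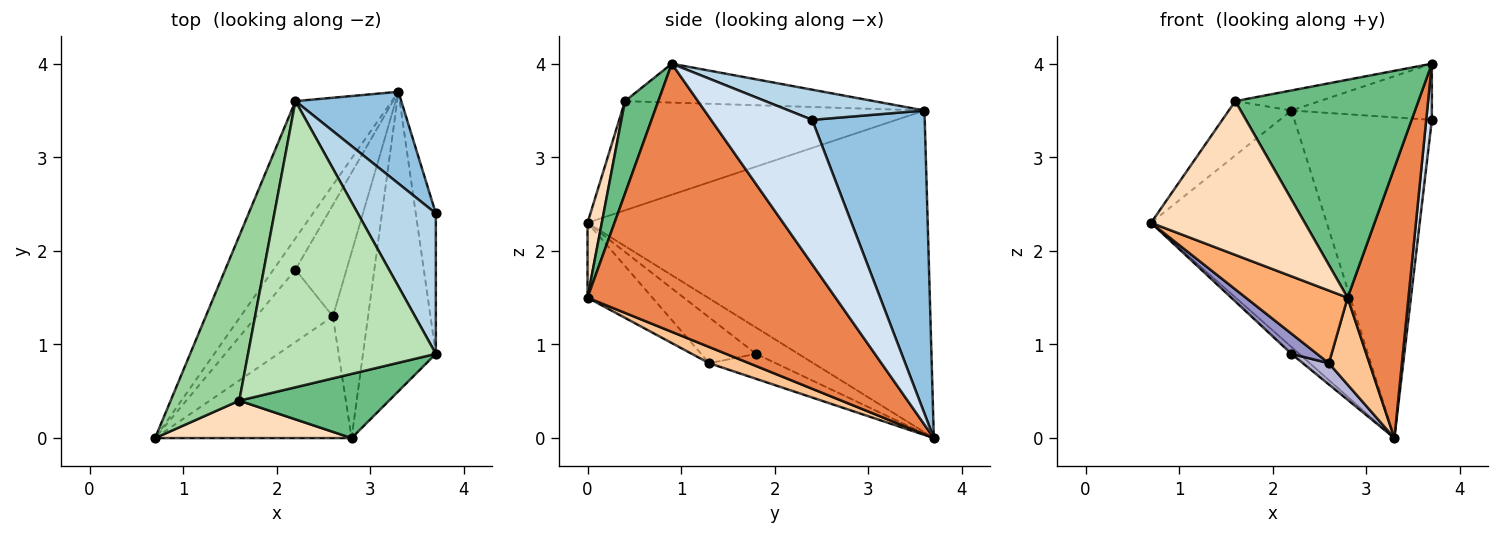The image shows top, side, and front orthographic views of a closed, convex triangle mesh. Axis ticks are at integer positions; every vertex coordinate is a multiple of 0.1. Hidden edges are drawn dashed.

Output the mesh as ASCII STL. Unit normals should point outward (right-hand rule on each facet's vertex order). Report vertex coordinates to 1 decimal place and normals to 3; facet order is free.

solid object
 facet normal -0.859 0.443 -0.257
  outer loop
   vertex 2.2 3.6 3.5
   vertex 3.3 3.7 0.0
   vertex 0.7 0.0 2.3
  endloop
 endfacet
 facet normal 0.619 0.755 0.216
  outer loop
   vertex 2.2 3.6 3.5
   vertex 3.7 2.4 3.4
   vertex 3.3 3.7 0.0
  endloop
 endfacet
 facet normal 0.338 0.350 0.874
  outer loop
   vertex 3.7 0.9 4.0
   vertex 3.7 2.4 3.4
   vertex 2.2 3.6 3.5
  endloop
 endfacet
 facet normal 0.989 -0.055 -0.137
  outer loop
   vertex 3.7 0.9 4.0
   vertex 3.3 3.7 0.0
   vertex 3.7 2.4 3.4
  endloop
 endfacet
 facet normal 0.939 -0.230 -0.255
  outer loop
   vertex 3.7 0.9 4.0
   vertex 2.8 0.0 1.5
   vertex 3.3 3.7 0.0
  endloop
 endfacet
 facet normal -0.311 -0.487 -0.816
  outer loop
   vertex 2.6 1.3 0.8
   vertex 2.8 0.0 1.5
   vertex 0.7 0.0 2.3
  endloop
 endfacet
 facet normal 0.385 -0.391 -0.836
  outer loop
   vertex 2.6 1.3 0.8
   vertex 3.3 3.7 0.0
   vertex 2.8 0.0 1.5
  endloop
 endfacet
 facet normal 0.090 -0.968 0.236
  outer loop
   vertex 1.6 0.4 3.6
   vertex 0.7 0.0 2.3
   vertex 2.8 0.0 1.5
  endloop
 endfacet
 facet normal 0.172 -0.945 0.278
  outer loop
   vertex 1.6 0.4 3.6
   vertex 2.8 0.0 1.5
   vertex 3.7 0.9 4.0
  endloop
 endfacet
 facet normal -0.834 0.173 0.524
  outer loop
   vertex 1.6 0.4 3.6
   vertex 2.2 3.6 3.5
   vertex 0.7 0.0 2.3
  endloop
 endfacet
 facet normal -0.202 0.068 0.977
  outer loop
   vertex 1.6 0.4 3.6
   vertex 3.7 0.9 4.0
   vertex 2.2 3.6 3.5
  endloop
 endfacet
 facet normal -0.760 0.139 -0.635
  outer loop
   vertex 2.2 1.8 0.9
   vertex 0.7 0.0 2.3
   vertex 3.3 3.7 0.0
  endloop
 endfacet
 facet normal -0.500 -0.233 -0.834
  outer loop
   vertex 2.2 1.8 0.9
   vertex 2.6 1.3 0.8
   vertex 0.7 0.0 2.3
  endloop
 endfacet
 facet normal -0.433 -0.169 -0.886
  outer loop
   vertex 2.2 1.8 0.9
   vertex 3.3 3.7 0.0
   vertex 2.6 1.3 0.8
  endloop
 endfacet
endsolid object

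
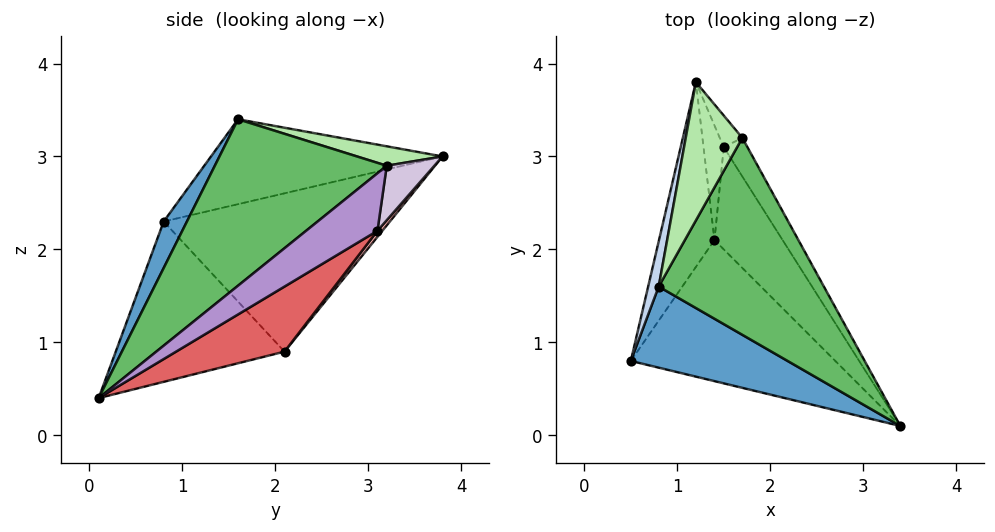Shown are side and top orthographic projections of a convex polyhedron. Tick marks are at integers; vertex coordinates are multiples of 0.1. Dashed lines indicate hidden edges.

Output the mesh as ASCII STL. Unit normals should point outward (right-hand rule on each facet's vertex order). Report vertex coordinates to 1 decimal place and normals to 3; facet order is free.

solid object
 facet normal 0.163 -0.819 0.551
  outer loop
   vertex 0.8 1.6 3.4
   vertex 0.5 0.8 2.3
   vertex 3.4 0.1 0.4
  endloop
 endfacet
 facet normal -0.973 0.199 0.121
  outer loop
   vertex 0.8 1.6 3.4
   vertex 1.2 3.8 3.0
   vertex 0.5 0.8 2.3
  endloop
 endfacet
 facet normal -0.569 -0.387 -0.725
  outer loop
   vertex 1.4 2.1 0.9
   vertex 3.4 0.1 0.4
   vertex 0.5 0.8 2.3
  endloop
 endfacet
 facet normal -0.905 0.285 -0.317
  outer loop
   vertex 1.4 2.1 0.9
   vertex 0.5 0.8 2.3
   vertex 1.2 3.8 3.0
  endloop
 endfacet
 facet normal 0.699 -0.176 0.694
  outer loop
   vertex 1.7 3.2 2.9
   vertex 0.8 1.6 3.4
   vertex 3.4 0.1 0.4
  endloop
 endfacet
 facet normal 0.323 0.112 0.940
  outer loop
   vertex 1.7 3.2 2.9
   vertex 1.2 3.8 3.0
   vertex 0.8 1.6 3.4
  endloop
 endfacet
 facet normal 0.521 0.657 -0.545
  outer loop
   vertex 1.5 3.1 2.2
   vertex 3.4 0.1 0.4
   vertex 1.4 2.1 0.9
  endloop
 endfacet
 facet normal 0.181 0.773 -0.608
  outer loop
   vertex 1.5 3.1 2.2
   vertex 1.4 2.1 0.9
   vertex 1.2 3.8 3.0
  endloop
 endfacet
 facet normal 0.717 0.631 -0.295
  outer loop
   vertex 1.5 3.1 2.2
   vertex 1.7 3.2 2.9
   vertex 3.4 0.1 0.4
  endloop
 endfacet
 facet normal 0.710 0.640 -0.294
  outer loop
   vertex 1.5 3.1 2.2
   vertex 1.2 3.8 3.0
   vertex 1.7 3.2 2.9
  endloop
 endfacet
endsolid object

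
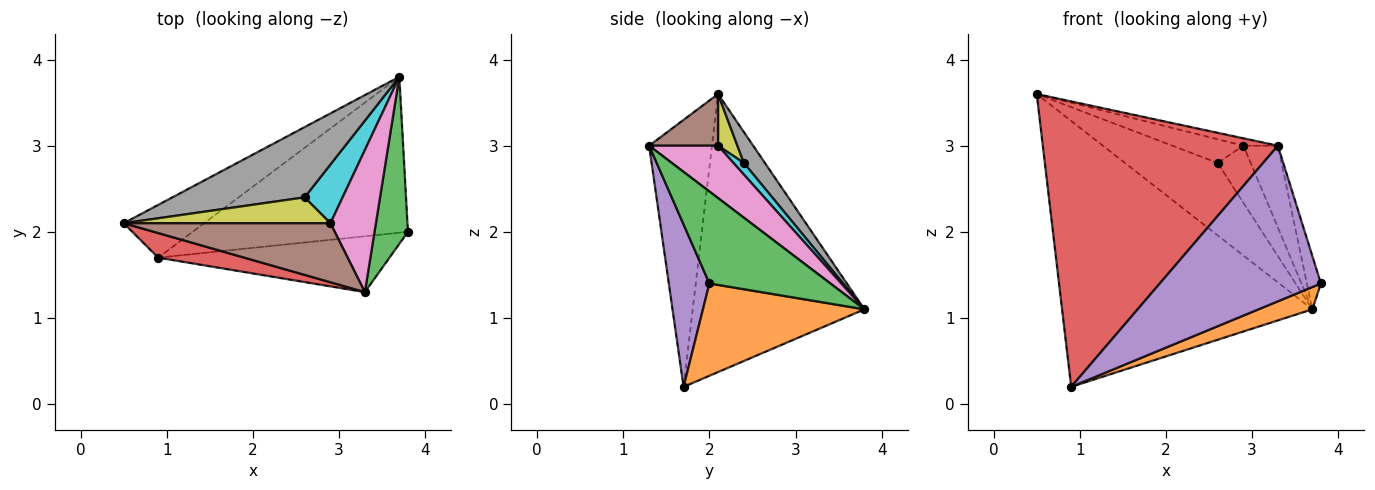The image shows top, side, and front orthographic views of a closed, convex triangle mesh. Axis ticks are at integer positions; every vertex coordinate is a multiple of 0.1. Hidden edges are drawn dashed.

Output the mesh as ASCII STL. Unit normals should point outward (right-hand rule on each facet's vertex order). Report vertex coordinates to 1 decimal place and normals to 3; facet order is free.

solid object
 facet normal -0.558 0.814 -0.161
  outer loop
   vertex 0.9 1.7 0.2
   vertex 0.5 2.1 3.6
   vertex 3.7 3.8 1.1
  endloop
 endfacet
 facet normal 0.391 -0.130 -0.911
  outer loop
   vertex 0.9 1.7 0.2
   vertex 3.7 3.8 1.1
   vertex 3.8 2.0 1.4
  endloop
 endfacet
 facet normal 0.934 0.108 0.339
  outer loop
   vertex 3.3 1.3 3.0
   vertex 3.8 2.0 1.4
   vertex 3.7 3.8 1.1
  endloop
 endfacet
 facet normal -0.257 -0.963 0.083
  outer loop
   vertex 3.3 1.3 3.0
   vertex 0.5 2.1 3.6
   vertex 0.9 1.7 0.2
  endloop
 endfacet
 facet normal 0.231 -0.916 -0.329
  outer loop
   vertex 3.3 1.3 3.0
   vertex 0.9 1.7 0.2
   vertex 3.8 2.0 1.4
  endloop
 endfacet
 facet normal 0.241 0.120 0.963
  outer loop
   vertex 2.9 2.1 3.0
   vertex 0.5 2.1 3.6
   vertex 3.3 1.3 3.0
  endloop
 endfacet
 facet normal 0.706 0.353 0.613
  outer loop
   vertex 2.9 2.1 3.0
   vertex 3.3 1.3 3.0
   vertex 3.7 3.8 1.1
  endloop
 endfacet
 facet normal 0.161 0.708 0.687
  outer loop
   vertex 2.6 2.4 2.8
   vertex 3.7 3.8 1.1
   vertex 0.5 2.1 3.6
  endloop
 endfacet
 facet normal 0.181 0.665 0.725
  outer loop
   vertex 2.6 2.4 2.8
   vertex 0.5 2.1 3.6
   vertex 2.9 2.1 3.0
  endloop
 endfacet
 facet normal 0.215 0.681 0.700
  outer loop
   vertex 2.6 2.4 2.8
   vertex 2.9 2.1 3.0
   vertex 3.7 3.8 1.1
  endloop
 endfacet
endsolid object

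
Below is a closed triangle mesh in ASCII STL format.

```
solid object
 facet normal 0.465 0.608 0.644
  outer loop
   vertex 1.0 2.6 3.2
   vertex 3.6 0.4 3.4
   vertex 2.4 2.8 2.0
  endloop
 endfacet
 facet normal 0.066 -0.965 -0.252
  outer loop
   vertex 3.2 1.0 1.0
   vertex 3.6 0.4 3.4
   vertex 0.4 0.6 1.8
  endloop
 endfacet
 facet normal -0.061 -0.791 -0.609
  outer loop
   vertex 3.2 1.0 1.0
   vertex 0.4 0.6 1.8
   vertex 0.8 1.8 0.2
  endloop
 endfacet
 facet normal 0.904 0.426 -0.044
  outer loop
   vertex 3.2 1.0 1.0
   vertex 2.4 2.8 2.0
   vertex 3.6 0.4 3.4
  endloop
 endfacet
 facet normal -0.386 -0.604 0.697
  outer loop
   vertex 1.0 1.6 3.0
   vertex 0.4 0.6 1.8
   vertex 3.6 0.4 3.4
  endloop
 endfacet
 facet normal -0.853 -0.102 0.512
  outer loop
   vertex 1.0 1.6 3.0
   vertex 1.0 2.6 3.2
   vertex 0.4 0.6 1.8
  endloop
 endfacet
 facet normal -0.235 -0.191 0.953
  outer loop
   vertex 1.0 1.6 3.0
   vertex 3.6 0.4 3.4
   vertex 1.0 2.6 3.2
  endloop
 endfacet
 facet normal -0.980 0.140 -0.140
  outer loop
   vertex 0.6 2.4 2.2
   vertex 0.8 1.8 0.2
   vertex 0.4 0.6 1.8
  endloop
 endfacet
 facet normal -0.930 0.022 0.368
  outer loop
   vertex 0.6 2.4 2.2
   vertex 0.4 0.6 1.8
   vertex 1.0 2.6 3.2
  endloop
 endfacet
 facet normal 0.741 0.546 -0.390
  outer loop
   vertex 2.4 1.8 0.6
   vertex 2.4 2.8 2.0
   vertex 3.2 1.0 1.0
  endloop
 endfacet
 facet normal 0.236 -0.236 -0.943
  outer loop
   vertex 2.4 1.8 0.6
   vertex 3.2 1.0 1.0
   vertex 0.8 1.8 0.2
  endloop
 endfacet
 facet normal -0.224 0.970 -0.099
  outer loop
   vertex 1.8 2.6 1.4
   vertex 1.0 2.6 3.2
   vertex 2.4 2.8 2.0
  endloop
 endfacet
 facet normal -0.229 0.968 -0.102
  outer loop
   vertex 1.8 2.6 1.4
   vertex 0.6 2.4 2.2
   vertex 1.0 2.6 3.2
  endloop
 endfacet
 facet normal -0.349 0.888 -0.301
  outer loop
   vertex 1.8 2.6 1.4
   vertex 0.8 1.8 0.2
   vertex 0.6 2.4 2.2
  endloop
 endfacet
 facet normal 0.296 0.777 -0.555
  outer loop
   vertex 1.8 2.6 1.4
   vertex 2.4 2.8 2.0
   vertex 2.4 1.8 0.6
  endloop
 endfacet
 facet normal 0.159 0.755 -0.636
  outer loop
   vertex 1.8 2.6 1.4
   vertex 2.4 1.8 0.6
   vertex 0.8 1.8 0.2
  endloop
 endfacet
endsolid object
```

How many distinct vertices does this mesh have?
10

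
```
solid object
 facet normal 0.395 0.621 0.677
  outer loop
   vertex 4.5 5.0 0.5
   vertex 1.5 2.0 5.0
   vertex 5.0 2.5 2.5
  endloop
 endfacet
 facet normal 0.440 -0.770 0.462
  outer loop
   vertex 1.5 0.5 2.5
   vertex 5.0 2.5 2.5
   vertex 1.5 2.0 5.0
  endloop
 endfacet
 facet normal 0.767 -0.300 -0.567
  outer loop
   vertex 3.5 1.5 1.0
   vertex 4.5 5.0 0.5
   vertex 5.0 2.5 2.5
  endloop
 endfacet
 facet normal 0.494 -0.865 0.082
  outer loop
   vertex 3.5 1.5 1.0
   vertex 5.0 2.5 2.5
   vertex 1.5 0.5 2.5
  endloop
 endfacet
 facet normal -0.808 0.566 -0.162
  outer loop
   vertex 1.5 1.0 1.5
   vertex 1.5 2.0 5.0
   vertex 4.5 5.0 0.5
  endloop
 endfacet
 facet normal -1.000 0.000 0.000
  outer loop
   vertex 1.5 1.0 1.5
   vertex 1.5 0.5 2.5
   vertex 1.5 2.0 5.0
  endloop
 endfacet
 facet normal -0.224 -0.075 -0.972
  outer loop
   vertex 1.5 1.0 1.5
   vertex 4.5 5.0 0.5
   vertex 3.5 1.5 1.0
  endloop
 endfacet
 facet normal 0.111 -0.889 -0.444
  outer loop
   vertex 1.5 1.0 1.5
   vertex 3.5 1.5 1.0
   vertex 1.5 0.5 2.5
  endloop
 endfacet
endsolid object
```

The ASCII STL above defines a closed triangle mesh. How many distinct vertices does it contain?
6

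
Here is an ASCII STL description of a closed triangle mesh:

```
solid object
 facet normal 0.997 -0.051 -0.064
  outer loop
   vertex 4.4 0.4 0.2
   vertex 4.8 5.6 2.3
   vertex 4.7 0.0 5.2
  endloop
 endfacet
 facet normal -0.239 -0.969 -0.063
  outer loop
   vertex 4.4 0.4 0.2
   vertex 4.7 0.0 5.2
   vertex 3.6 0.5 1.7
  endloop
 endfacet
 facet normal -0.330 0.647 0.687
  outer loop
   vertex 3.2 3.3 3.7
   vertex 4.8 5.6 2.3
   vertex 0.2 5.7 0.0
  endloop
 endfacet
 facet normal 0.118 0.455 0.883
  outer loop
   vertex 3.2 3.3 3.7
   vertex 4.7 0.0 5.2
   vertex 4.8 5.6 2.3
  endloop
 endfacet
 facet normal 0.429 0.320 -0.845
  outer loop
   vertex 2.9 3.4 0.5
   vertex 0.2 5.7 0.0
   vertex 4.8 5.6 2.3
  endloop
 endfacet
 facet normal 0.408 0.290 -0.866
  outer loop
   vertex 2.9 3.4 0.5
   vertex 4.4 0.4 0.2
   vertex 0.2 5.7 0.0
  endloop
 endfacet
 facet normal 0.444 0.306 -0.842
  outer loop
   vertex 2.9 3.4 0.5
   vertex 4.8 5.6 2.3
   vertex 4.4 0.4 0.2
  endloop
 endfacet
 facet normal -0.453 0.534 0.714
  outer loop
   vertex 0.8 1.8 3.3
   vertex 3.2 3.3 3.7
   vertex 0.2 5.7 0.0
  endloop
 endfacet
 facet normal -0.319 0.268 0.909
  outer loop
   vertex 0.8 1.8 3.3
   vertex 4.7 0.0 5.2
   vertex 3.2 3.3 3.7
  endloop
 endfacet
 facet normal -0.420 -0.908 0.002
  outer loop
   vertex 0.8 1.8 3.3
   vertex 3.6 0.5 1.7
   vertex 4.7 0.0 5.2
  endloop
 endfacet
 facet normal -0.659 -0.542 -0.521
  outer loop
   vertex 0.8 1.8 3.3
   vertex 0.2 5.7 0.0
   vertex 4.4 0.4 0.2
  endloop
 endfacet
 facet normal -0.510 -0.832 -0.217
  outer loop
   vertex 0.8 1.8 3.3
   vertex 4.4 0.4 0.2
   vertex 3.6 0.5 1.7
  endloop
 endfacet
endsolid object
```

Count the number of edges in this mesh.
18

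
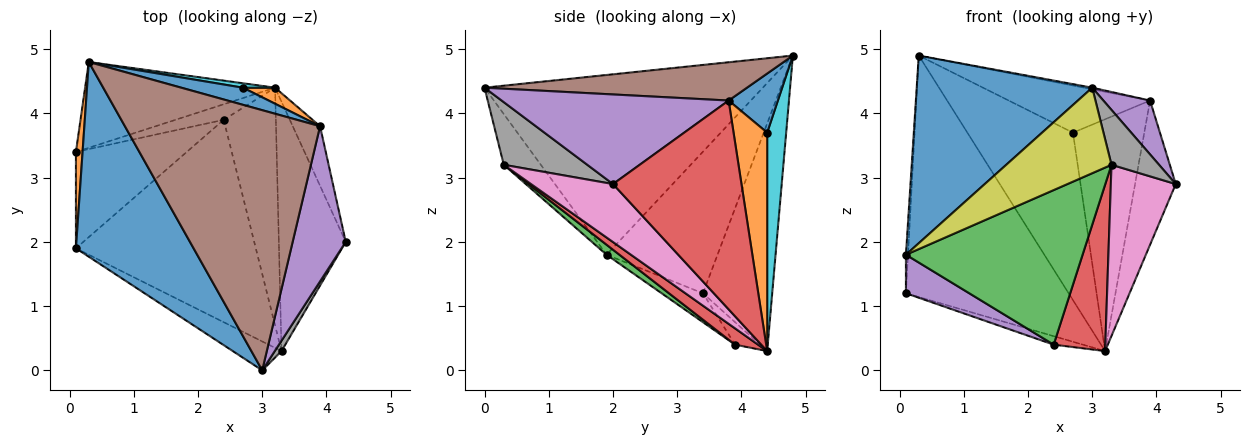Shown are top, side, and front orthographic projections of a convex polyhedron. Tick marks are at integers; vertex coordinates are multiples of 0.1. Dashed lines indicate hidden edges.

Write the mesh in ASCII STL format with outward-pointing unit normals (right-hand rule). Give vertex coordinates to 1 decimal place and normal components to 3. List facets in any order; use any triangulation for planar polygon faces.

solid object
 facet normal -0.740 -0.467 0.484
  outer loop
   vertex 3.0 0.0 4.4
   vertex 0.3 4.8 4.9
   vertex 0.1 1.9 1.8
  endloop
 endfacet
 facet normal -0.999 0.019 0.047
  outer loop
   vertex 0.1 3.4 1.2
   vertex 0.1 1.9 1.8
   vertex 0.3 4.8 4.9
  endloop
 endfacet
 facet normal -0.372 0.875 -0.311
  outer loop
   vertex 0.1 3.4 1.2
   vertex 0.3 4.8 4.9
   vertex 3.2 4.4 0.3
  endloop
 endfacet
 facet normal 0.946 0.300 -0.124
  outer loop
   vertex 3.9 3.8 4.2
   vertex 4.3 2.0 2.9
   vertex 3.2 4.4 0.3
  endloop
 endfacet
 facet normal 0.847 -0.174 0.502
  outer loop
   vertex 3.9 3.8 4.2
   vertex 3.0 0.0 4.4
   vertex 4.3 2.0 2.9
  endloop
 endfacet
 facet normal 0.192 0.006 0.981
  outer loop
   vertex 3.9 3.8 4.2
   vertex 0.3 4.8 4.9
   vertex 3.0 0.0 4.4
  endloop
 endfacet
 facet normal 0.581 -0.460 -0.671
  outer loop
   vertex 3.3 0.3 3.2
   vertex 3.2 4.4 0.3
   vertex 4.3 2.0 2.9
  endloop
 endfacet
 facet normal 0.865 -0.493 0.093
  outer loop
   vertex 3.3 0.3 3.2
   vertex 4.3 2.0 2.9
   vertex 3.0 0.0 4.4
  endloop
 endfacet
 facet normal -0.316 -0.899 -0.304
  outer loop
   vertex 3.3 0.3 3.2
   vertex 3.0 0.0 4.4
   vertex 0.1 1.9 1.8
  endloop
 endfacet
 facet normal 0.177 0.984 0.026
  outer loop
   vertex 2.7 4.4 3.7
   vertex 3.2 4.4 0.3
   vertex 0.3 4.8 4.9
  endloop
 endfacet
 facet normal 0.311 0.893 0.325
  outer loop
   vertex 2.7 4.4 3.7
   vertex 0.3 4.8 4.9
   vertex 3.9 3.8 4.2
  endloop
 endfacet
 facet normal 0.425 0.903 0.063
  outer loop
   vertex 2.7 4.4 3.7
   vertex 3.9 3.8 4.2
   vertex 3.2 4.4 0.3
  endloop
 endfacet
 facet normal 0.044 -0.606 -0.794
  outer loop
   vertex 2.4 3.9 0.4
   vertex 3.3 0.3 3.2
   vertex 0.1 1.9 1.8
  endloop
 endfacet
 facet normal 0.248 -0.555 -0.794
  outer loop
   vertex 2.4 3.9 0.4
   vertex 3.2 4.4 0.3
   vertex 3.3 0.3 3.2
  endloop
 endfacet
 facet normal -0.235 -0.361 -0.902
  outer loop
   vertex 2.4 3.9 0.4
   vertex 0.1 1.9 1.8
   vertex 0.1 3.4 1.2
  endloop
 endfacet
 facet normal -0.379 0.444 -0.812
  outer loop
   vertex 2.4 3.9 0.4
   vertex 0.1 3.4 1.2
   vertex 3.2 4.4 0.3
  endloop
 endfacet
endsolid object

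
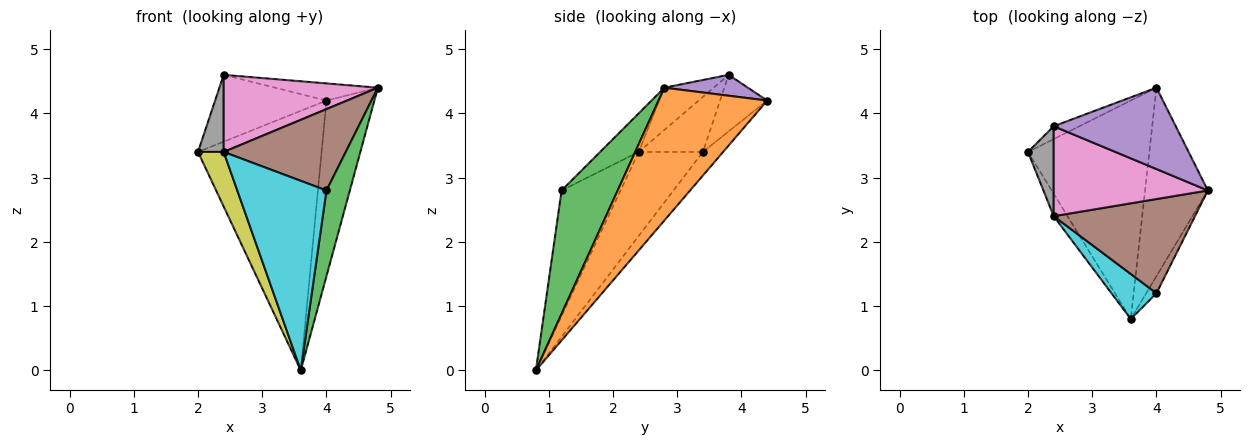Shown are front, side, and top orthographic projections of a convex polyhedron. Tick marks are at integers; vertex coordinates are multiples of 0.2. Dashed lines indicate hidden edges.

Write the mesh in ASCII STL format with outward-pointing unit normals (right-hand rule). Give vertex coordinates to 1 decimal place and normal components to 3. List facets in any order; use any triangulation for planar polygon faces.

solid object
 facet normal -0.124 0.759 -0.639
  outer loop
   vertex 4.0 4.4 4.2
   vertex 3.6 0.8 0.0
   vertex 2.0 3.4 3.4
  endloop
 endfacet
 facet normal 0.840 0.370 -0.397
  outer loop
   vertex 4.0 4.4 4.2
   vertex 4.8 2.8 4.4
   vertex 3.6 0.8 0.0
  endloop
 endfacet
 facet normal 0.920 -0.383 -0.077
  outer loop
   vertex 4.0 1.2 2.8
   vertex 3.6 0.8 0.0
   vertex 4.8 2.8 4.4
  endloop
 endfacet
 facet normal -0.384 0.907 -0.174
  outer loop
   vertex 2.4 3.8 4.6
   vertex 4.0 4.4 4.2
   vertex 2.0 3.4 3.4
  endloop
 endfacet
 facet normal 0.165 0.203 0.965
  outer loop
   vertex 2.4 3.8 4.6
   vertex 4.8 2.8 4.4
   vertex 4.0 4.4 4.2
  endloop
 endfacet
 facet normal -0.202 -0.640 0.741
  outer loop
   vertex 2.4 2.4 3.4
   vertex 4.0 1.2 2.8
   vertex 4.8 2.8 4.4
  endloop
 endfacet
 facet normal -0.204 -0.637 0.743
  outer loop
   vertex 2.4 2.4 3.4
   vertex 4.8 2.8 4.4
   vertex 2.4 3.8 4.6
  endloop
 endfacet
 facet normal -0.852 -0.341 0.398
  outer loop
   vertex 2.4 2.4 3.4
   vertex 2.4 3.8 4.6
   vertex 2.0 3.4 3.4
  endloop
 endfacet
 facet normal -0.918 -0.367 -0.151
  outer loop
   vertex 2.4 2.4 3.4
   vertex 2.0 3.4 3.4
   vertex 3.6 0.8 0.0
  endloop
 endfacet
 facet normal -0.541 -0.818 0.194
  outer loop
   vertex 2.4 2.4 3.4
   vertex 3.6 0.8 0.0
   vertex 4.0 1.2 2.8
  endloop
 endfacet
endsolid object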